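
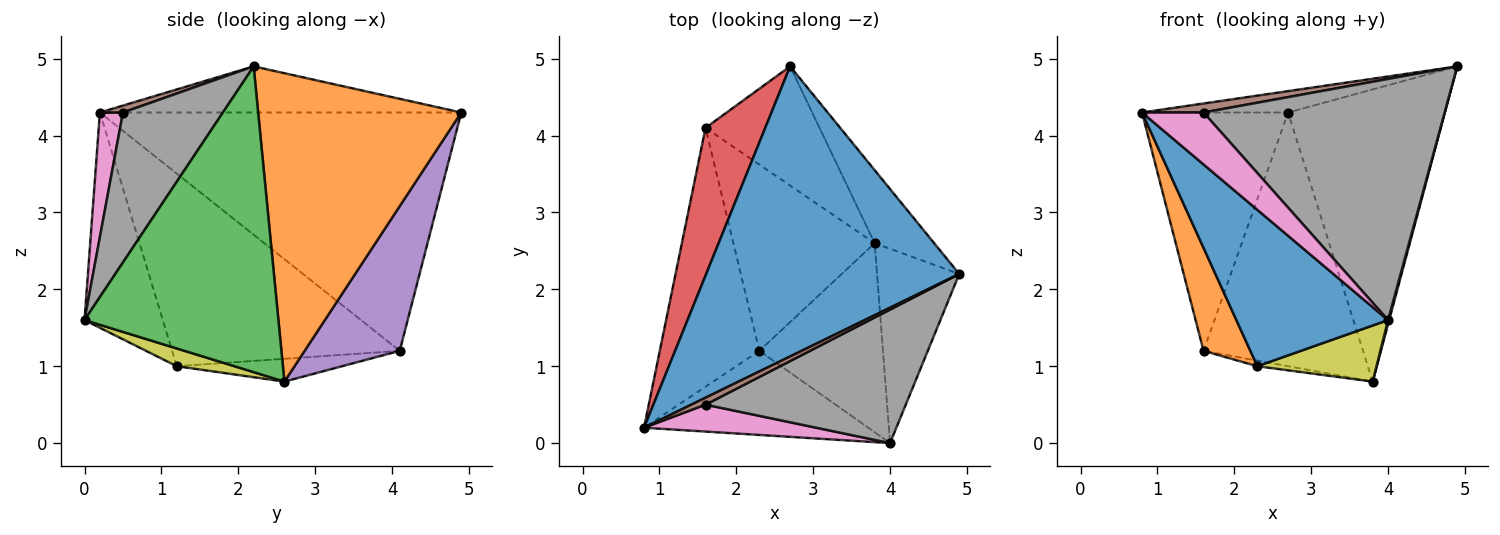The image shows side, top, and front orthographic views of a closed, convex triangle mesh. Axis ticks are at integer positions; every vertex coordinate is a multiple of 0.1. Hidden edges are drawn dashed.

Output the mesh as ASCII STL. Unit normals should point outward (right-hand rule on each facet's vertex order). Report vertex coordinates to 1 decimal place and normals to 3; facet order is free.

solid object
 facet normal -0.179 0.072 0.981
  outer loop
   vertex 2.7 4.9 4.3
   vertex 0.8 0.2 4.3
   vertex 4.9 2.2 4.9
  endloop
 endfacet
 facet normal 0.783 0.604 -0.151
  outer loop
   vertex 3.8 2.6 0.8
   vertex 2.7 4.9 4.3
   vertex 4.9 2.2 4.9
  endloop
 endfacet
 facet normal 0.966 -0.006 -0.260
  outer loop
   vertex 4.0 0.0 1.6
   vertex 3.8 2.6 0.8
   vertex 4.9 2.2 4.9
  endloop
 endfacet
 facet normal -0.903 0.365 0.226
  outer loop
   vertex 1.6 4.1 1.2
   vertex 0.8 0.2 4.3
   vertex 2.7 4.9 4.3
  endloop
 endfacet
 facet normal 0.475 0.796 -0.374
  outer loop
   vertex 1.6 4.1 1.2
   vertex 2.7 4.9 4.3
   vertex 3.8 2.6 0.8
  endloop
 endfacet
 facet normal 0.285 -0.759 0.585
  outer loop
   vertex 1.6 0.5 4.3
   vertex 4.9 2.2 4.9
   vertex 0.8 0.2 4.3
  endloop
 endfacet
 facet normal 0.316 -0.842 0.437
  outer loop
   vertex 1.6 0.5 4.3
   vertex 0.8 0.2 4.3
   vertex 4.0 0.0 1.6
  endloop
 endfacet
 facet normal 0.341 -0.822 0.455
  outer loop
   vertex 1.6 0.5 4.3
   vertex 4.0 0.0 1.6
   vertex 4.9 2.2 4.9
  endloop
 endfacet
 facet normal 0.136 -0.282 -0.950
  outer loop
   vertex 2.3 1.2 1.0
   vertex 3.8 2.6 0.8
   vertex 4.0 0.0 1.6
  endloop
 endfacet
 facet normal -0.159 0.030 -0.987
  outer loop
   vertex 2.3 1.2 1.0
   vertex 1.6 4.1 1.2
   vertex 3.8 2.6 0.8
  endloop
 endfacet
 facet normal -0.414 -0.802 -0.431
  outer loop
   vertex 2.3 1.2 1.0
   vertex 4.0 0.0 1.6
   vertex 0.8 0.2 4.3
  endloop
 endfacet
 facet normal -0.874 -0.180 -0.452
  outer loop
   vertex 2.3 1.2 1.0
   vertex 0.8 0.2 4.3
   vertex 1.6 4.1 1.2
  endloop
 endfacet
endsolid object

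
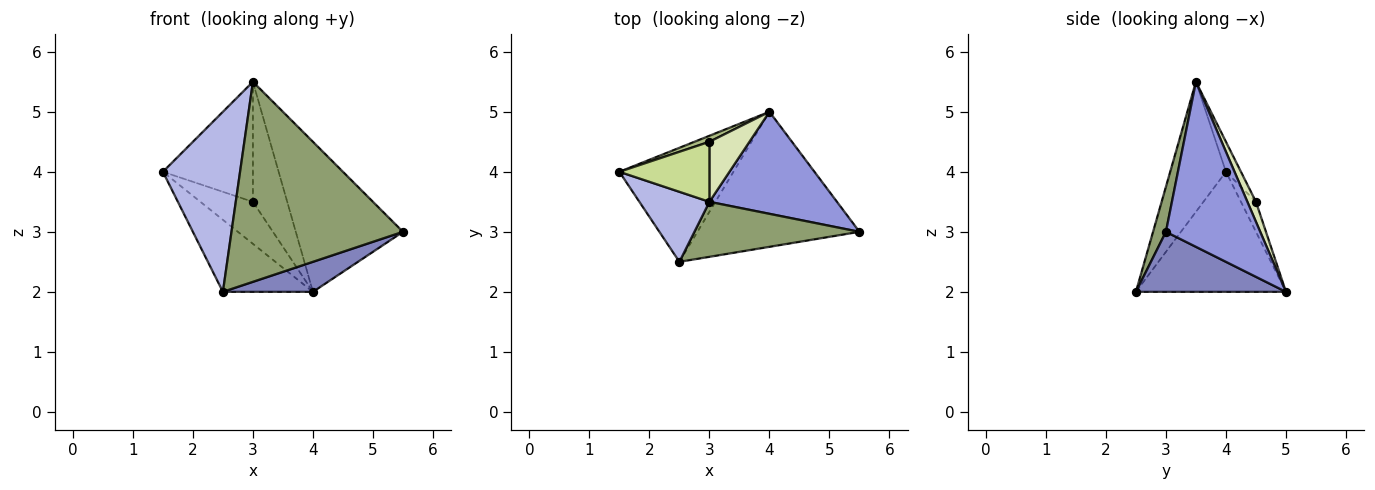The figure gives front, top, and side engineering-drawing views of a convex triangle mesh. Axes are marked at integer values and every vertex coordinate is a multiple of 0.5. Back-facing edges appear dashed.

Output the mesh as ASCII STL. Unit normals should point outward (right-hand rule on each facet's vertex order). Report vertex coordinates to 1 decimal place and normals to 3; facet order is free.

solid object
 facet normal -0.665 0.399 -0.632
  outer loop
   vertex 2.5 2.5 2.0
   vertex 1.5 4.0 4.0
   vertex 4.0 5.0 2.0
  endloop
 endfacet
 facet normal 0.340 -0.204 -0.918
  outer loop
   vertex 2.5 2.5 2.0
   vertex 4.0 5.0 2.0
   vertex 5.5 3.0 3.0
  endloop
 endfacet
 facet normal 0.588 0.669 0.455
  outer loop
   vertex 3.0 3.5 5.5
   vertex 5.5 3.0 3.0
   vertex 4.0 5.0 2.0
  endloop
 endfacet
 facet normal -0.558 -0.773 0.301
  outer loop
   vertex 3.0 3.5 5.5
   vertex 1.5 4.0 4.0
   vertex 2.5 2.5 2.0
  endloop
 endfacet
 facet normal 0.072 -0.962 0.264
  outer loop
   vertex 3.0 3.5 5.5
   vertex 2.5 2.5 2.0
   vertex 5.5 3.0 3.0
  endloop
 endfacet
 facet normal -0.272 0.953 0.136
  outer loop
   vertex 3.0 4.5 3.5
   vertex 4.0 5.0 2.0
   vertex 1.5 4.0 4.0
  endloop
 endfacet
 facet normal -0.147 0.885 0.442
  outer loop
   vertex 3.0 4.5 3.5
   vertex 1.5 4.0 4.0
   vertex 3.0 3.5 5.5
  endloop
 endfacet
 facet normal 0.218 0.873 0.436
  outer loop
   vertex 3.0 4.5 3.5
   vertex 3.0 3.5 5.5
   vertex 4.0 5.0 2.0
  endloop
 endfacet
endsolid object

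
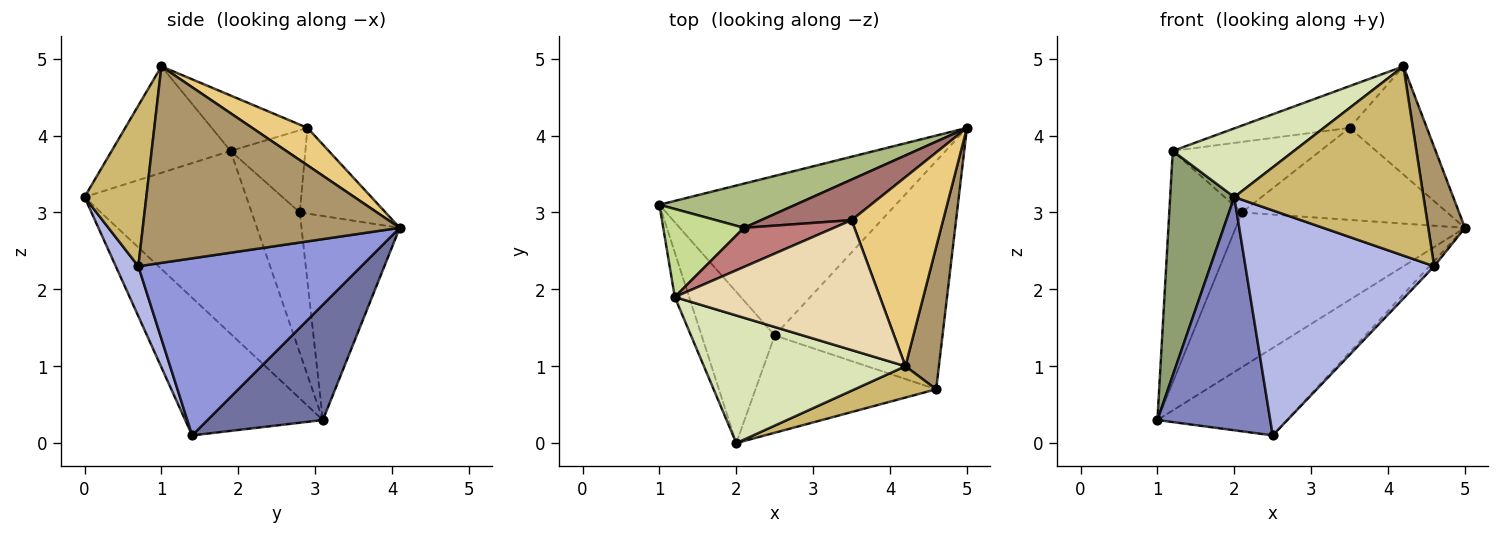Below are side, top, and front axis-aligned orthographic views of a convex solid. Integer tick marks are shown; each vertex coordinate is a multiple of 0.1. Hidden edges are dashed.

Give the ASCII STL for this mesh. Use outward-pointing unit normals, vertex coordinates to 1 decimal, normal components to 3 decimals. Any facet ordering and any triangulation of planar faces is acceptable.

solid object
 facet normal 0.393 0.442 -0.806
  outer loop
   vertex 2.5 1.4 0.1
   vertex 1.0 3.1 0.3
   vertex 5.0 4.1 2.8
  endloop
 endfacet
 facet normal -0.715 -0.586 -0.380
  outer loop
   vertex 2.5 1.4 0.1
   vertex 2.0 0.0 3.2
   vertex 1.0 3.1 0.3
  endloop
 endfacet
 facet normal 0.726 0.016 -0.688
  outer loop
   vertex 4.6 0.7 2.3
   vertex 2.5 1.4 0.1
   vertex 5.0 4.1 2.8
  endloop
 endfacet
 facet normal 0.109 -0.912 -0.394
  outer loop
   vertex 4.6 0.7 2.3
   vertex 2.0 0.0 3.2
   vertex 2.5 1.4 0.1
  endloop
 endfacet
 facet normal -0.927 -0.367 -0.073
  outer loop
   vertex 1.2 1.9 3.8
   vertex 1.0 3.1 0.3
   vertex 2.0 0.0 3.2
  endloop
 endfacet
 facet normal -0.381 0.889 0.254
  outer loop
   vertex 2.1 2.8 3.0
   vertex 5.0 4.1 2.8
   vertex 1.0 3.1 0.3
  endloop
 endfacet
 facet normal -0.526 0.795 0.303
  outer loop
   vertex 2.1 2.8 3.0
   vertex 1.0 3.1 0.3
   vertex 1.2 1.9 3.8
  endloop
 endfacet
 facet normal -0.422 -0.430 0.798
  outer loop
   vertex 4.2 1.0 4.9
   vertex 1.2 1.9 3.8
   vertex 2.0 0.0 3.2
  endloop
 endfacet
 facet normal 0.976 -0.139 0.166
  outer loop
   vertex 4.2 1.0 4.9
   vertex 4.6 0.7 2.3
   vertex 5.0 4.1 2.8
  endloop
 endfacet
 facet normal 0.307 -0.939 0.156
  outer loop
   vertex 4.2 1.0 4.9
   vertex 2.0 0.0 3.2
   vertex 4.6 0.7 2.3
  endloop
 endfacet
 facet normal 0.335 0.468 0.818
  outer loop
   vertex 3.5 2.9 4.1
   vertex 4.2 1.0 4.9
   vertex 5.0 4.1 2.8
  endloop
 endfacet
 facet normal -0.249 0.296 0.922
  outer loop
   vertex 3.5 2.9 4.1
   vertex 1.2 1.9 3.8
   vertex 4.2 1.0 4.9
  endloop
 endfacet
 facet normal -0.357 0.855 0.377
  outer loop
   vertex 3.5 2.9 4.1
   vertex 5.0 4.1 2.8
   vertex 2.1 2.8 3.0
  endloop
 endfacet
 facet normal -0.405 0.799 0.443
  outer loop
   vertex 3.5 2.9 4.1
   vertex 2.1 2.8 3.0
   vertex 1.2 1.9 3.8
  endloop
 endfacet
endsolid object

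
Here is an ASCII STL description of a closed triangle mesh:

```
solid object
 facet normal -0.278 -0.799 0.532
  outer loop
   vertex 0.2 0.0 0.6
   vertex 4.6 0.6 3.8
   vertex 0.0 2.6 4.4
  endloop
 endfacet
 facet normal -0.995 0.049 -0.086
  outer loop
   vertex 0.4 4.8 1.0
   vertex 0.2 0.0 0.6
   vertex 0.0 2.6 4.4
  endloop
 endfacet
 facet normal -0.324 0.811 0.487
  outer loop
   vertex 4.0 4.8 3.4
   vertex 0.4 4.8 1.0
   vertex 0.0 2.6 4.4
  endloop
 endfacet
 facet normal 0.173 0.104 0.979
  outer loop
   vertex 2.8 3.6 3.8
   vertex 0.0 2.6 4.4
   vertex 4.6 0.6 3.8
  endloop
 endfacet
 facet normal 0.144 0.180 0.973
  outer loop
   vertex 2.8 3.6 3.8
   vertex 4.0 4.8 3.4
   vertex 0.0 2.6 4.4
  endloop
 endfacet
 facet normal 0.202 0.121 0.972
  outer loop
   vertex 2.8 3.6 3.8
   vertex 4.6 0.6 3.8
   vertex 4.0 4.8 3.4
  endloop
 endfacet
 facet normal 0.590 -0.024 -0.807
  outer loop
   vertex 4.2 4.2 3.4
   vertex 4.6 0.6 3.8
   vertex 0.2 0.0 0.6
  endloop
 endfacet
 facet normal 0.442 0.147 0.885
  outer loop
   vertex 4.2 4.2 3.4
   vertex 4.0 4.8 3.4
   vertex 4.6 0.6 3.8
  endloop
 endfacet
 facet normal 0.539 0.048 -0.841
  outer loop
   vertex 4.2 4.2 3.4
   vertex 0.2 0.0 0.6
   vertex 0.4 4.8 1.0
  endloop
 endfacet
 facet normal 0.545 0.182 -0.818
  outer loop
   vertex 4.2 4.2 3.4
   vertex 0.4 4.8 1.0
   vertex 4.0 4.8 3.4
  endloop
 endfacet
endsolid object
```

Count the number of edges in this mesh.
15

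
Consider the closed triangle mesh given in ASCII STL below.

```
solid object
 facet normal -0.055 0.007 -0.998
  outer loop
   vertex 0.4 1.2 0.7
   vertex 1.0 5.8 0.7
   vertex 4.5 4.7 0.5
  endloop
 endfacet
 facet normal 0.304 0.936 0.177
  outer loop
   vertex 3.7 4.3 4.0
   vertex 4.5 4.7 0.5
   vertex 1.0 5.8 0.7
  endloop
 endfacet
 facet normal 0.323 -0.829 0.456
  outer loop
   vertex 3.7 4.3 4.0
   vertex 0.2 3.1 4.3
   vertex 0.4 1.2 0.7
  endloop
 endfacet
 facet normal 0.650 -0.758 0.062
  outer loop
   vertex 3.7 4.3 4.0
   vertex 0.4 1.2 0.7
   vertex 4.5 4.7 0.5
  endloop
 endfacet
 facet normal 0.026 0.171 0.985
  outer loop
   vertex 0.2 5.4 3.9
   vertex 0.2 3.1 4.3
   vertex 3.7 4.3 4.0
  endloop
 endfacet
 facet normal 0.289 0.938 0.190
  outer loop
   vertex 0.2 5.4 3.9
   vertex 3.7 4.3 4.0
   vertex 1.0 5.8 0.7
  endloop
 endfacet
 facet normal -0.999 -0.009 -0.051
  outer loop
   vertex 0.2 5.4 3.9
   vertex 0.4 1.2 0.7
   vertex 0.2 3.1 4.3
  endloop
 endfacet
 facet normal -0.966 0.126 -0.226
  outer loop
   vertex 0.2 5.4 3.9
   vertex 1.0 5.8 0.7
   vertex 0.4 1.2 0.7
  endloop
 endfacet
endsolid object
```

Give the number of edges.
12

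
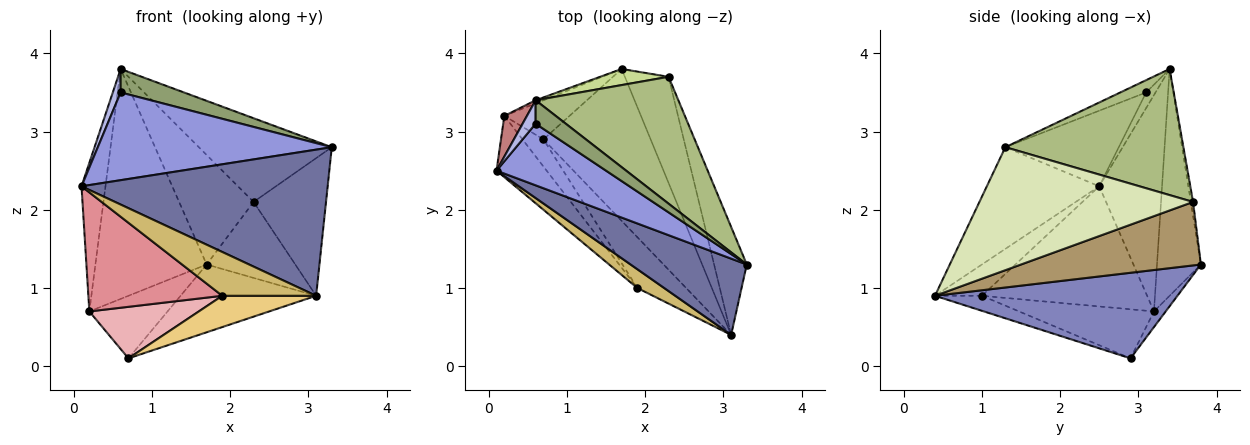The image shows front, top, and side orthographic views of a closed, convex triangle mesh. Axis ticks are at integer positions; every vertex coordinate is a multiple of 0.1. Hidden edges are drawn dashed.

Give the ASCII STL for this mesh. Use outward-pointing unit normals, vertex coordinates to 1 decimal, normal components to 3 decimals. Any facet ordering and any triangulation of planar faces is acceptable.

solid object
 facet normal -0.375 -0.822 0.429
  outer loop
   vertex 3.1 0.4 0.9
   vertex 3.3 1.3 2.8
   vertex 0.1 2.5 2.3
  endloop
 endfacet
 facet normal 0.589 0.329 -0.738
  outer loop
   vertex 0.7 2.9 0.1
   vertex 1.7 3.8 1.3
   vertex 3.1 0.4 0.9
  endloop
 endfacet
 facet normal -0.369 -0.761 0.534
  outer loop
   vertex 0.6 3.1 3.5
   vertex 0.1 2.5 2.3
   vertex 3.3 1.3 2.8
  endloop
 endfacet
 facet normal -0.647 -0.539 0.539
  outer loop
   vertex 0.6 3.1 3.5
   vertex 0.6 3.4 3.8
   vertex 0.1 2.5 2.3
  endloop
 endfacet
 facet normal -0.277 -0.679 0.679
  outer loop
   vertex 0.6 3.1 3.5
   vertex 3.3 1.3 2.8
   vertex 0.6 3.4 3.8
  endloop
 endfacet
 facet normal 0.594 0.443 0.672
  outer loop
   vertex 2.3 3.7 2.1
   vertex 0.6 3.4 3.8
   vertex 3.3 1.3 2.8
  endloop
 endfacet
 facet normal -0.029 0.989 0.145
  outer loop
   vertex 2.3 3.7 2.1
   vertex 1.7 3.8 1.3
   vertex 0.6 3.4 3.8
  endloop
 endfacet
 facet normal 0.918 0.311 -0.244
  outer loop
   vertex 2.3 3.7 2.1
   vertex 3.3 1.3 2.8
   vertex 3.1 0.4 0.9
  endloop
 endfacet
 facet normal 0.763 0.376 -0.525
  outer loop
   vertex 2.3 3.7 2.1
   vertex 3.1 0.4 0.9
   vertex 1.7 3.8 1.3
  endloop
 endfacet
 facet normal -0.418 -0.835 0.358
  outer loop
   vertex 1.9 1.0 0.9
   vertex 3.1 0.4 0.9
   vertex 0.1 2.5 2.3
  endloop
 endfacet
 facet normal -0.253 -0.507 -0.824
  outer loop
   vertex 1.9 1.0 0.9
   vertex 0.7 2.9 0.1
   vertex 3.1 0.4 0.9
  endloop
 endfacet
 facet normal -0.367 0.930 -0.013
  outer loop
   vertex 0.2 3.2 0.7
   vertex 0.6 3.4 3.8
   vertex 1.7 3.8 1.3
  endloop
 endfacet
 facet normal -0.126 0.841 -0.526
  outer loop
   vertex 0.2 3.2 0.7
   vertex 1.7 3.8 1.3
   vertex 0.7 2.9 0.1
  endloop
 endfacet
 facet normal -0.930 0.355 0.097
  outer loop
   vertex 0.2 3.2 0.7
   vertex 0.1 2.5 2.3
   vertex 0.6 3.4 3.8
  endloop
 endfacet
 facet normal -0.739 -0.599 -0.308
  outer loop
   vertex 0.2 3.2 0.7
   vertex 1.9 1.0 0.9
   vertex 0.1 2.5 2.3
  endloop
 endfacet
 facet normal -0.737 -0.598 -0.315
  outer loop
   vertex 0.2 3.2 0.7
   vertex 0.7 2.9 0.1
   vertex 1.9 1.0 0.9
  endloop
 endfacet
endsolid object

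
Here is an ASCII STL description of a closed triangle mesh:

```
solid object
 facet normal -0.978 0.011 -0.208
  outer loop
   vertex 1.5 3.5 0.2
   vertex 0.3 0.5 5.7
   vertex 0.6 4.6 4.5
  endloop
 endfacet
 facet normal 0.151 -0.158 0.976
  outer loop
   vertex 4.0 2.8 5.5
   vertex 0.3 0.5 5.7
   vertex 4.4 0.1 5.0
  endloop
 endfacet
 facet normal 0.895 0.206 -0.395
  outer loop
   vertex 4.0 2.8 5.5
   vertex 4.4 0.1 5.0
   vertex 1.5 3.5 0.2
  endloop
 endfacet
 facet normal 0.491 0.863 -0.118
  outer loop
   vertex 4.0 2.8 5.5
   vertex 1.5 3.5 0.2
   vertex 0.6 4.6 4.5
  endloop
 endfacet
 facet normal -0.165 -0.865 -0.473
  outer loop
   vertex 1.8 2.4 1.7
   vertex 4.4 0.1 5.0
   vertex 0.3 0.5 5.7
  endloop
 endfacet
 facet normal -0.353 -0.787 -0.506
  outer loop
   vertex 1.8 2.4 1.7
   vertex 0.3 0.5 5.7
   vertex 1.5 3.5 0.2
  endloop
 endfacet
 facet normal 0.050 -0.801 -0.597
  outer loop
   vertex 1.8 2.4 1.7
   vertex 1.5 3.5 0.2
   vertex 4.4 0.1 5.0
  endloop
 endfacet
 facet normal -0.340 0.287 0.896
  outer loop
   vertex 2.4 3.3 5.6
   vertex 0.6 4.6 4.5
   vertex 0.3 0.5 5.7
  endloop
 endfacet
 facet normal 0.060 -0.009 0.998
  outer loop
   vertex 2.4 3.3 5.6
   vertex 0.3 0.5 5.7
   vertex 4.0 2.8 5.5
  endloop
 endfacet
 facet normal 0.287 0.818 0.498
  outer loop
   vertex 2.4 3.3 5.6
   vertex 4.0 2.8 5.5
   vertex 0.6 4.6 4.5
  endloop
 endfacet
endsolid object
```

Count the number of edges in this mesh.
15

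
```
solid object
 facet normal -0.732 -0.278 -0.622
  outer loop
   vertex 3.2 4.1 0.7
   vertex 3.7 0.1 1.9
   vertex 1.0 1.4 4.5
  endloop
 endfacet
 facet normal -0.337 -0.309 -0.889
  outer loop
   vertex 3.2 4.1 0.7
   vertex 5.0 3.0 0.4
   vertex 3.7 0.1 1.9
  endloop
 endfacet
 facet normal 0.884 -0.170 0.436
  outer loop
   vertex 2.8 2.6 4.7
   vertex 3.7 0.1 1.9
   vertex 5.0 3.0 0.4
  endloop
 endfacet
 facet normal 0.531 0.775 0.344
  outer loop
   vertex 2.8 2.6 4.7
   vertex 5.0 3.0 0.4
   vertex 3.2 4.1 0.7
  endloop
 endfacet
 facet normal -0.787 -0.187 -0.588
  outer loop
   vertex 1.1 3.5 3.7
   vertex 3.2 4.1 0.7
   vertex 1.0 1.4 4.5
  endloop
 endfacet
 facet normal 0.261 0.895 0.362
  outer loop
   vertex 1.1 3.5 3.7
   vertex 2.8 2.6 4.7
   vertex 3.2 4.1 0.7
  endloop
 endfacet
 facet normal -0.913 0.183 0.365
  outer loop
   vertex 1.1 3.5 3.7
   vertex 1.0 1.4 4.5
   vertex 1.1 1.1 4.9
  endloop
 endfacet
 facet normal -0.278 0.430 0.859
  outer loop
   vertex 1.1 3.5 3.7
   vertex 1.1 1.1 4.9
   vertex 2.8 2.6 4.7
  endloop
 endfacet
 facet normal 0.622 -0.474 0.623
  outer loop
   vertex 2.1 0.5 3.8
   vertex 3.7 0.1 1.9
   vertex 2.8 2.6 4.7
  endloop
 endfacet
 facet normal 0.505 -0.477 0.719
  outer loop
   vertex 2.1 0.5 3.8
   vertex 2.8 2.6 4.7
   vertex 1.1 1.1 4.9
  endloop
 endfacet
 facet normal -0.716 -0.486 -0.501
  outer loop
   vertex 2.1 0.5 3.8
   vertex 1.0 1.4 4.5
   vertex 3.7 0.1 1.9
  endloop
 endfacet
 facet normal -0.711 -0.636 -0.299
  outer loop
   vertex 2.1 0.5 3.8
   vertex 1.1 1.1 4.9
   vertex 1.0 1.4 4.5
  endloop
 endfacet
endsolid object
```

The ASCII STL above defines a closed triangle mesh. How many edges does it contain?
18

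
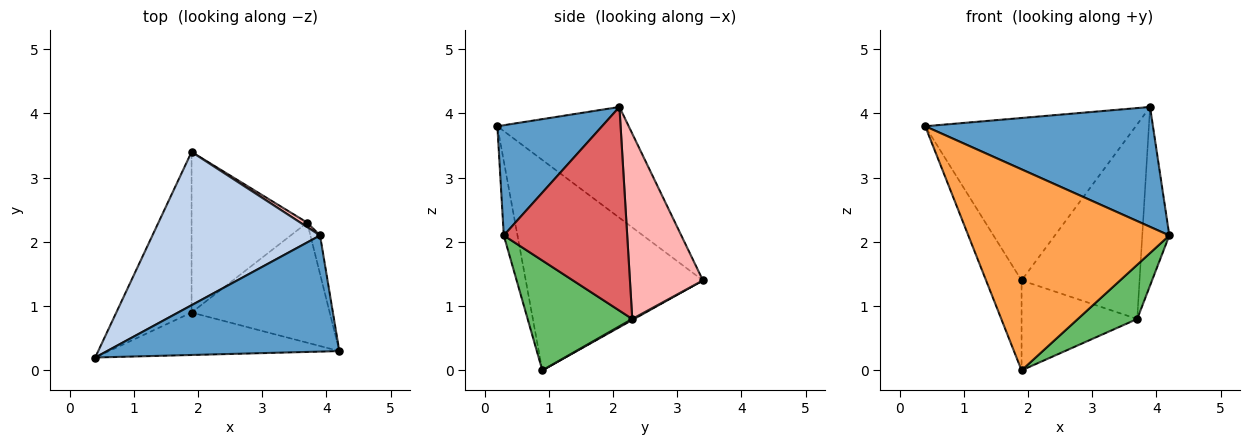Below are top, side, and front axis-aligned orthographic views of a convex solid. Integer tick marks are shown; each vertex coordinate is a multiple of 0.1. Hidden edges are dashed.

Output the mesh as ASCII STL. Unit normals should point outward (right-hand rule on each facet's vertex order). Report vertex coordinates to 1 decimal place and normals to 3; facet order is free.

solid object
 facet normal 0.314 -0.682 0.661
  outer loop
   vertex 3.9 2.1 4.1
   vertex 0.4 0.2 3.8
   vertex 4.2 0.3 2.1
  endloop
 endfacet
 facet normal -0.413 0.662 0.625
  outer loop
   vertex 3.9 2.1 4.1
   vertex 1.9 3.4 1.4
   vertex 0.4 0.2 3.8
  endloop
 endfacet
 facet normal -0.067 -0.976 -0.206
  outer loop
   vertex 1.9 0.9 0.0
   vertex 4.2 0.3 2.1
   vertex 0.4 0.2 3.8
  endloop
 endfacet
 facet normal -0.925 0.185 -0.331
  outer loop
   vertex 1.9 0.9 0.0
   vertex 0.4 0.2 3.8
   vertex 1.9 3.4 1.4
  endloop
 endfacet
 facet normal 0.587 -0.333 -0.738
  outer loop
   vertex 3.7 2.3 0.8
   vertex 4.2 0.3 2.1
   vertex 1.9 0.9 0.0
  endloop
 endfacet
 facet normal 0.008 0.489 -0.872
  outer loop
   vertex 3.7 2.3 0.8
   vertex 1.9 0.9 0.0
   vertex 1.9 3.4 1.4
  endloop
 endfacet
 facet normal 0.976 0.214 -0.046
  outer loop
   vertex 3.7 2.3 0.8
   vertex 3.9 2.1 4.1
   vertex 4.2 0.3 2.1
  endloop
 endfacet
 facet normal 0.526 0.850 0.020
  outer loop
   vertex 3.7 2.3 0.8
   vertex 1.9 3.4 1.4
   vertex 3.9 2.1 4.1
  endloop
 endfacet
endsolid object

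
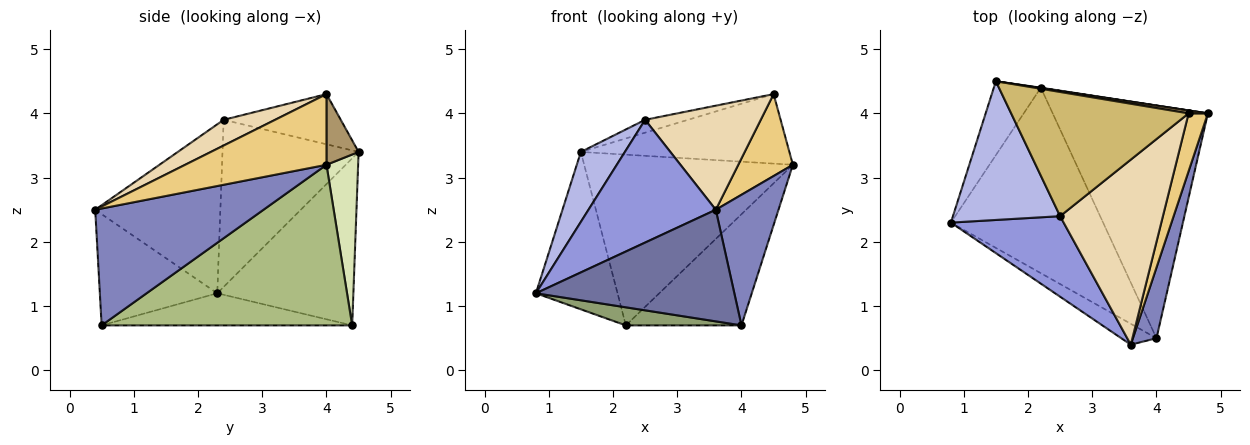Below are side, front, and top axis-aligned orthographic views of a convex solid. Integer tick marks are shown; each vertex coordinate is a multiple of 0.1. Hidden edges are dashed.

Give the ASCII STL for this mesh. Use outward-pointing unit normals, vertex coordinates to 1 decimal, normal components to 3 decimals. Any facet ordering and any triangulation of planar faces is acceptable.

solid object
 facet normal -0.503 -0.850 -0.159
  outer loop
   vertex 4.0 0.5 0.7
   vertex 3.6 0.4 2.5
   vertex 0.8 2.3 1.2
  endloop
 endfacet
 facet normal 0.921 -0.343 0.186
  outer loop
   vertex 4.0 0.5 0.7
   vertex 4.8 4.0 3.2
   vertex 3.6 0.4 2.5
  endloop
 endfacet
 facet normal -0.635 -0.646 0.424
  outer loop
   vertex 2.5 2.4 3.9
   vertex 0.8 2.3 1.2
   vertex 3.6 0.4 2.5
  endloop
 endfacet
 facet normal -0.812 -0.263 0.521
  outer loop
   vertex 2.5 2.4 3.9
   vertex 1.5 4.5 3.4
   vertex 0.8 2.3 1.2
  endloop
 endfacet
 facet normal -0.206 -0.095 -0.974
  outer loop
   vertex 2.2 4.4 0.7
   vertex 4.0 0.5 0.7
   vertex 0.8 2.3 1.2
  endloop
 endfacet
 facet normal 0.683 0.315 -0.659
  outer loop
   vertex 2.2 4.4 0.7
   vertex 4.8 4.0 3.2
   vertex 4.0 0.5 0.7
  endloop
 endfacet
 facet normal -0.834 0.500 -0.235
  outer loop
   vertex 2.2 4.4 0.7
   vertex 0.8 2.3 1.2
   vertex 1.5 4.5 3.4
  endloop
 endfacet
 facet normal 0.150 0.989 0.002
  outer loop
   vertex 2.2 4.4 0.7
   vertex 1.5 4.5 3.4
   vertex 4.8 4.0 3.2
  endloop
 endfacet
 facet normal 0.152 0.987 0.041
  outer loop
   vertex 4.5 4.0 4.3
   vertex 4.8 4.0 3.2
   vertex 1.5 4.5 3.4
  endloop
 endfacet
 facet normal -0.271 0.099 0.958
  outer loop
   vertex 4.5 4.0 4.3
   vertex 1.5 4.5 3.4
   vertex 2.5 2.4 3.9
  endloop
 endfacet
 facet normal 0.904 -0.349 0.247
  outer loop
   vertex 4.5 4.0 4.3
   vertex 3.6 0.4 2.5
   vertex 4.8 4.0 3.2
  endloop
 endfacet
 facet normal 0.213 -0.479 0.852
  outer loop
   vertex 4.5 4.0 4.3
   vertex 2.5 2.4 3.9
   vertex 3.6 0.4 2.5
  endloop
 endfacet
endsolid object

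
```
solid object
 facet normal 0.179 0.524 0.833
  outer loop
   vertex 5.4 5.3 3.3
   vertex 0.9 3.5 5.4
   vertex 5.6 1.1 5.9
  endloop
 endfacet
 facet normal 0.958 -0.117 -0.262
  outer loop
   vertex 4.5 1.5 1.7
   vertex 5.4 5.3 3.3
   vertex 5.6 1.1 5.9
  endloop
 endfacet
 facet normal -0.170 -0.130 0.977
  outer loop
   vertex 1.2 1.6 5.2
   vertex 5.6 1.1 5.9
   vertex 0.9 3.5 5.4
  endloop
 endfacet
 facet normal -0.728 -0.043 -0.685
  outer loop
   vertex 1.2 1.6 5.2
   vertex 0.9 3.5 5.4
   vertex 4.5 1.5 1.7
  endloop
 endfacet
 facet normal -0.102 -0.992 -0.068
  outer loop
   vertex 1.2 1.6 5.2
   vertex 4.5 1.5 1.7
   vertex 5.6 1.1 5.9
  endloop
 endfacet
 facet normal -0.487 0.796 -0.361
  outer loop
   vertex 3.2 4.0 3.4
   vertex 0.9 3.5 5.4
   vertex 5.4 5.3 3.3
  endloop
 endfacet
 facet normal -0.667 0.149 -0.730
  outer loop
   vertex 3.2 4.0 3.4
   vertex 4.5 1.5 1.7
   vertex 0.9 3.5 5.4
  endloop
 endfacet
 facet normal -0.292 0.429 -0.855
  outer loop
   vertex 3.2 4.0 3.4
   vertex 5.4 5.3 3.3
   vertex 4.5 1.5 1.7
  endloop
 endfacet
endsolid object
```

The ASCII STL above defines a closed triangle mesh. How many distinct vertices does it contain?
6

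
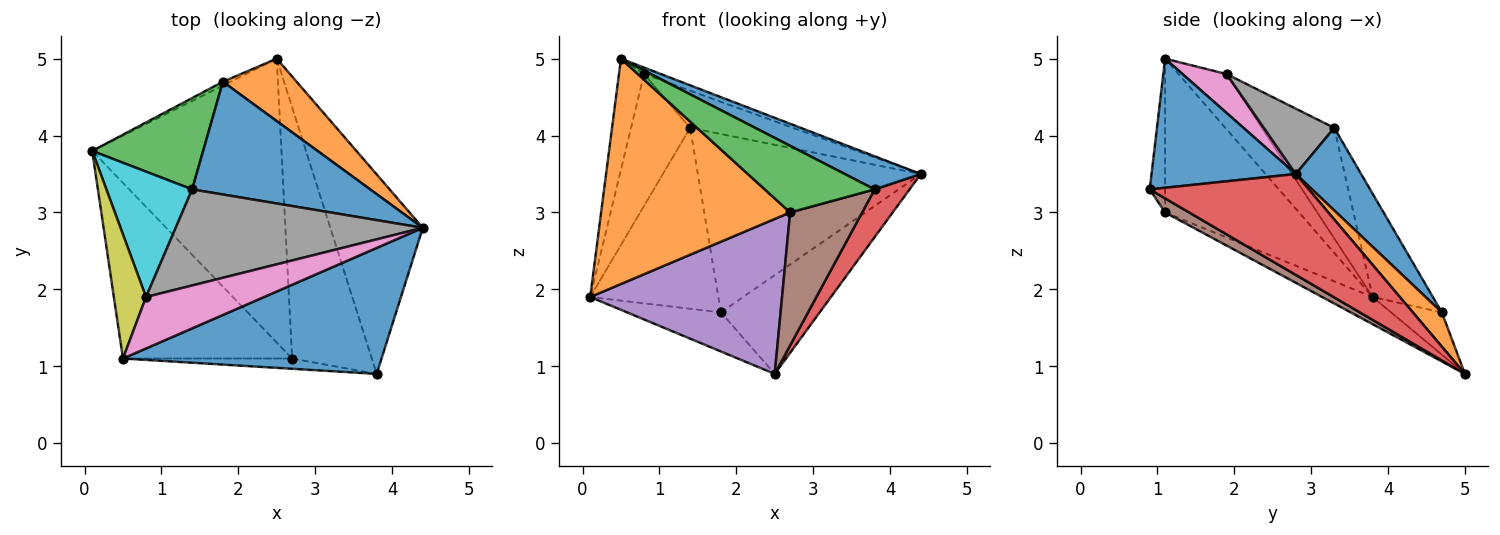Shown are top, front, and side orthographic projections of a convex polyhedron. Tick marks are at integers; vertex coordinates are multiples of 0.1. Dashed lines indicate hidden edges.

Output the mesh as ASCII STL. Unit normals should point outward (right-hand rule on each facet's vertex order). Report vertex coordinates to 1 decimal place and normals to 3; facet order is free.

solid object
 facet normal 0.435 -0.229 0.871
  outer loop
   vertex 3.8 0.9 3.3
   vertex 4.4 2.8 3.5
   vertex 0.5 1.1 5.0
  endloop
 endfacet
 facet normal -0.488 -0.688 -0.537
  outer loop
   vertex 2.7 1.1 3.0
   vertex 0.5 1.1 5.0
   vertex 0.1 3.8 1.9
  endloop
 endfacet
 facet normal -0.137 -0.979 -0.151
  outer loop
   vertex 2.7 1.1 3.0
   vertex 3.8 0.9 3.3
   vertex 0.5 1.1 5.0
  endloop
 endfacet
 facet normal 0.728 -0.160 -0.667
  outer loop
   vertex 2.5 5.0 0.9
   vertex 4.4 2.8 3.5
   vertex 3.8 0.9 3.3
  endloop
 endfacet
 facet normal -0.125 -0.475 -0.871
  outer loop
   vertex 2.5 5.0 0.9
   vertex 2.7 1.1 3.0
   vertex 0.1 3.8 1.9
  endloop
 endfacet
 facet normal 0.154 -0.462 -0.873
  outer loop
   vertex 2.5 5.0 0.9
   vertex 3.8 0.9 3.3
   vertex 2.7 1.1 3.0
  endloop
 endfacet
 facet normal 0.311 0.119 0.943
  outer loop
   vertex 0.8 1.9 4.8
   vertex 0.5 1.1 5.0
   vertex 4.4 2.8 3.5
  endloop
 endfacet
 facet normal 0.239 0.350 0.906
  outer loop
   vertex 0.8 1.9 4.8
   vertex 4.4 2.8 3.5
   vertex 1.4 3.3 4.1
  endloop
 endfacet
 facet normal -0.788 0.410 0.459
  outer loop
   vertex 0.8 1.9 4.8
   vertex 0.1 3.8 1.9
   vertex 0.5 1.1 5.0
  endloop
 endfacet
 facet normal -0.664 0.542 0.515
  outer loop
   vertex 0.8 1.9 4.8
   vertex 1.4 3.3 4.1
   vertex 0.1 3.8 1.9
  endloop
 endfacet
 facet normal 0.240 0.820 0.519
  outer loop
   vertex 1.8 4.7 1.7
   vertex 1.4 3.3 4.1
   vertex 4.4 2.8 3.5
  endloop
 endfacet
 facet normal 0.241 0.821 0.518
  outer loop
   vertex 1.8 4.7 1.7
   vertex 4.4 2.8 3.5
   vertex 2.5 5.0 0.9
  endloop
 endfacet
 facet normal -0.387 0.823 0.416
  outer loop
   vertex 1.8 4.7 1.7
   vertex 0.1 3.8 1.9
   vertex 1.4 3.3 4.1
  endloop
 endfacet
 facet normal -0.474 0.876 -0.086
  outer loop
   vertex 1.8 4.7 1.7
   vertex 2.5 5.0 0.9
   vertex 0.1 3.8 1.9
  endloop
 endfacet
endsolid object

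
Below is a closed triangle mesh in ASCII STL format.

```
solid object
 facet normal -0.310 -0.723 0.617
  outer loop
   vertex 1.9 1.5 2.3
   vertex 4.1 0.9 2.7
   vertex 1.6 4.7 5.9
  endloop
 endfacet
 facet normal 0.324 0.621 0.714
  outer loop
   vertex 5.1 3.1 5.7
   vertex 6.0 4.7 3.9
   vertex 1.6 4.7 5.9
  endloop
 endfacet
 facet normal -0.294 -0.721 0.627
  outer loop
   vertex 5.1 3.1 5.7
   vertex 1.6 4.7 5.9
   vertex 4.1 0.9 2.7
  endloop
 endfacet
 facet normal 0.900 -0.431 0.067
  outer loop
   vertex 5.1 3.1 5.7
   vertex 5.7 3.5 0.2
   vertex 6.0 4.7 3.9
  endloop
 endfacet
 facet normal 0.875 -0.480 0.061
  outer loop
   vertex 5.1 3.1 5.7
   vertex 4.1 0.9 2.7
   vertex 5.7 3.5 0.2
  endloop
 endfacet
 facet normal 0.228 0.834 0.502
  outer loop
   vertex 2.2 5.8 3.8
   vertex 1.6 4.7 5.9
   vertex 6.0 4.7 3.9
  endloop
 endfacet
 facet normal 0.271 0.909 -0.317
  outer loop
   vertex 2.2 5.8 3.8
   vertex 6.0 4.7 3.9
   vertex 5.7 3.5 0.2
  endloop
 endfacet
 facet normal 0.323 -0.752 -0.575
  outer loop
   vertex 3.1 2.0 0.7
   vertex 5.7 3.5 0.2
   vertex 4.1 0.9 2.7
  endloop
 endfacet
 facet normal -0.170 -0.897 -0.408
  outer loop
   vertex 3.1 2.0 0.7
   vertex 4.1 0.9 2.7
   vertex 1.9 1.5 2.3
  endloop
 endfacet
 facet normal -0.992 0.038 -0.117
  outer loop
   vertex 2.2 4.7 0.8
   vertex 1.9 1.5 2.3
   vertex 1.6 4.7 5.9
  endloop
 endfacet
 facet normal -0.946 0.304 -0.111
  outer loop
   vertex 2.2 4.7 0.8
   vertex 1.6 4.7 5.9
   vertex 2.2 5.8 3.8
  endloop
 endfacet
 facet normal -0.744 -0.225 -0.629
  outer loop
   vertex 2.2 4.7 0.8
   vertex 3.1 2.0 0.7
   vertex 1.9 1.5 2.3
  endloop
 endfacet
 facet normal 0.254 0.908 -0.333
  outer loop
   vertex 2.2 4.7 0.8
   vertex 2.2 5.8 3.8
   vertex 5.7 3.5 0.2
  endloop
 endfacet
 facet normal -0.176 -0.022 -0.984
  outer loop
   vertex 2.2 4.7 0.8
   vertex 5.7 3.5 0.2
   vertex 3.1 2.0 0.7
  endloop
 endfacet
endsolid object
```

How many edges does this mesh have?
21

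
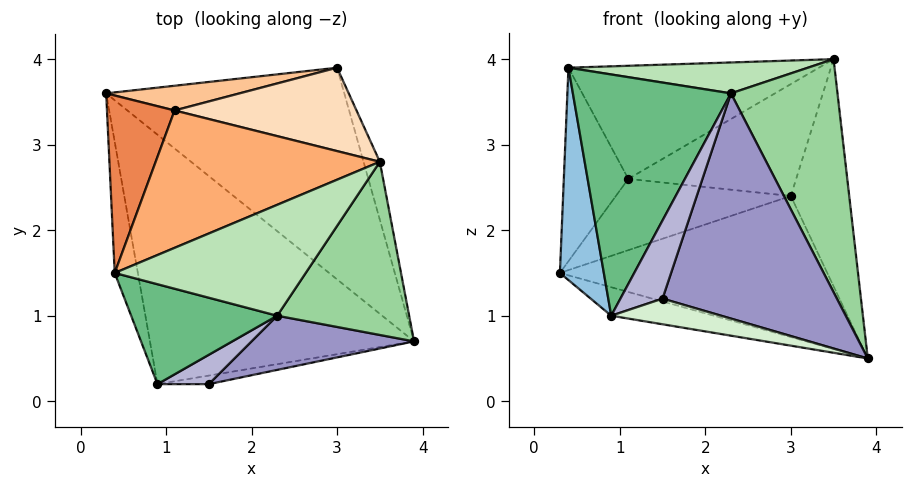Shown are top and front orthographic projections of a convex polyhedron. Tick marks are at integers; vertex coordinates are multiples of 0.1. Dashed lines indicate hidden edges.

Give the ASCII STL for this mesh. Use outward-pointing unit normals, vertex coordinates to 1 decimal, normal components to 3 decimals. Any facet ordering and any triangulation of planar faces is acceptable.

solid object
 facet normal -0.181 0.112 -0.977
  outer loop
   vertex 0.9 0.2 1.0
   vertex 0.3 3.6 1.5
   vertex 3.9 0.7 0.5
  endloop
 endfacet
 facet normal -0.982 -0.159 -0.098
  outer loop
   vertex 0.4 1.5 3.9
   vertex 0.3 3.6 1.5
   vertex 0.9 0.2 1.0
  endloop
 endfacet
 facet normal 0.211 0.542 -0.813
  outer loop
   vertex 3.0 3.9 2.4
   vertex 3.9 0.7 0.5
   vertex 0.3 3.6 1.5
  endloop
 endfacet
 facet normal 0.946 0.314 -0.080
  outer loop
   vertex 3.0 3.9 2.4
   vertex 3.5 2.8 4.0
   vertex 3.9 0.7 0.5
  endloop
 endfacet
 facet normal -0.597 0.591 0.542
  outer loop
   vertex 1.1 3.4 2.6
   vertex 0.3 3.6 1.5
   vertex 0.4 1.5 3.9
  endloop
 endfacet
 facet normal -0.280 0.610 0.741
  outer loop
   vertex 1.1 3.4 2.6
   vertex 0.4 1.5 3.9
   vertex 3.5 2.8 4.0
  endloop
 endfacet
 facet normal -0.209 0.924 0.320
  outer loop
   vertex 1.1 3.4 2.6
   vertex 3.0 3.9 2.4
   vertex 0.3 3.6 1.5
  endloop
 endfacet
 facet normal -0.147 0.793 0.591
  outer loop
   vertex 1.1 3.4 2.6
   vertex 3.5 2.8 4.0
   vertex 3.0 3.9 2.4
  endloop
 endfacet
 facet normal -0.180 -0.909 0.376
  outer loop
   vertex 2.3 1.0 3.6
   vertex 0.4 1.5 3.9
   vertex 0.9 0.2 1.0
  endloop
 endfacet
 facet normal 0.709 -0.566 0.421
  outer loop
   vertex 2.3 1.0 3.6
   vertex 3.9 0.7 0.5
   vertex 3.5 2.8 4.0
  endloop
 endfacet
 facet normal 0.081 -0.267 0.960
  outer loop
   vertex 2.3 1.0 3.6
   vertex 3.5 2.8 4.0
   vertex 0.4 1.5 3.9
  endloop
 endfacet
 facet normal 0.105 -0.943 -0.314
  outer loop
   vertex 1.5 0.2 1.2
   vertex 0.9 0.2 1.0
   vertex 3.9 0.7 0.5
  endloop
 endfacet
 facet normal 0.261 -0.938 0.226
  outer loop
   vertex 1.5 0.2 1.2
   vertex 3.9 0.7 0.5
   vertex 2.3 1.0 3.6
  endloop
 endfacet
 facet normal -0.116 -0.930 0.349
  outer loop
   vertex 1.5 0.2 1.2
   vertex 2.3 1.0 3.6
   vertex 0.9 0.2 1.0
  endloop
 endfacet
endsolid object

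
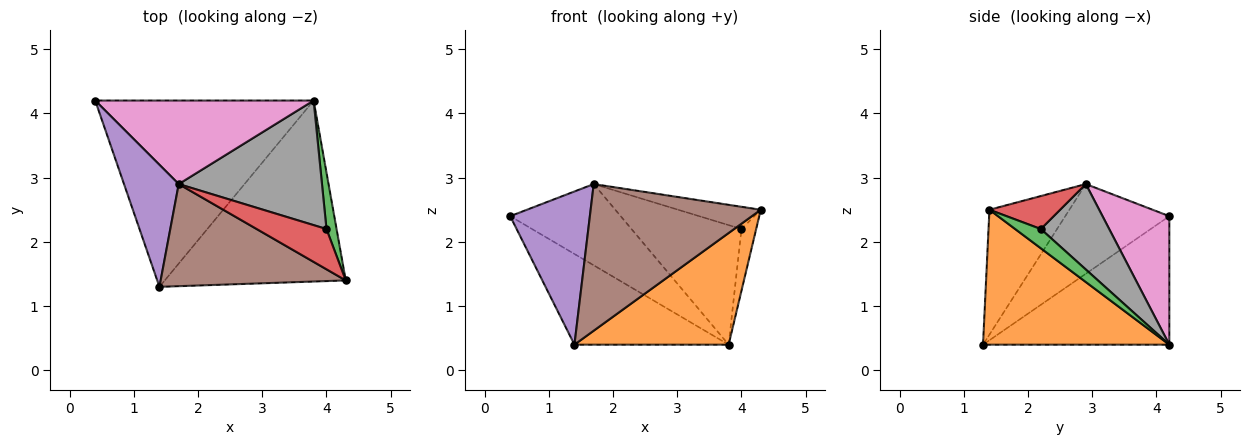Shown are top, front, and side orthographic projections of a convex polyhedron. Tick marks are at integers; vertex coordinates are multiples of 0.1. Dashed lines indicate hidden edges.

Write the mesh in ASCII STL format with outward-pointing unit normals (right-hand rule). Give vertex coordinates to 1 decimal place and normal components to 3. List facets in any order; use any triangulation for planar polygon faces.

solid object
 facet normal -0.468 0.387 -0.795
  outer loop
   vertex 1.4 1.3 0.4
   vertex 0.4 4.2 2.4
   vertex 3.8 4.2 0.4
  endloop
 endfacet
 facet normal 0.536 -0.443 -0.719
  outer loop
   vertex 1.4 1.3 0.4
   vertex 3.8 4.2 0.4
   vertex 4.3 1.4 2.5
  endloop
 endfacet
 facet normal 0.790 0.452 0.414
  outer loop
   vertex 4.0 2.2 2.2
   vertex 4.3 1.4 2.5
   vertex 3.8 4.2 0.4
  endloop
 endfacet
 facet normal 0.382 0.447 0.809
  outer loop
   vertex 1.7 2.9 2.9
   vertex 4.3 1.4 2.5
   vertex 4.0 2.2 2.2
  endloop
 endfacet
 facet normal -0.715 -0.547 0.436
  outer loop
   vertex 1.7 2.9 2.9
   vertex 0.4 4.2 2.4
   vertex 1.4 1.3 0.4
  endloop
 endfacet
 facet normal -0.360 -0.766 0.533
  outer loop
   vertex 1.7 2.9 2.9
   vertex 1.4 1.3 0.4
   vertex 4.3 1.4 2.5
  endloop
 endfacet
 facet normal 0.389 0.643 0.660
  outer loop
   vertex 1.7 2.9 2.9
   vertex 3.8 4.2 0.4
   vertex 0.4 4.2 2.4
  endloop
 endfacet
 facet normal 0.395 0.636 0.663
  outer loop
   vertex 1.7 2.9 2.9
   vertex 4.0 2.2 2.2
   vertex 3.8 4.2 0.4
  endloop
 endfacet
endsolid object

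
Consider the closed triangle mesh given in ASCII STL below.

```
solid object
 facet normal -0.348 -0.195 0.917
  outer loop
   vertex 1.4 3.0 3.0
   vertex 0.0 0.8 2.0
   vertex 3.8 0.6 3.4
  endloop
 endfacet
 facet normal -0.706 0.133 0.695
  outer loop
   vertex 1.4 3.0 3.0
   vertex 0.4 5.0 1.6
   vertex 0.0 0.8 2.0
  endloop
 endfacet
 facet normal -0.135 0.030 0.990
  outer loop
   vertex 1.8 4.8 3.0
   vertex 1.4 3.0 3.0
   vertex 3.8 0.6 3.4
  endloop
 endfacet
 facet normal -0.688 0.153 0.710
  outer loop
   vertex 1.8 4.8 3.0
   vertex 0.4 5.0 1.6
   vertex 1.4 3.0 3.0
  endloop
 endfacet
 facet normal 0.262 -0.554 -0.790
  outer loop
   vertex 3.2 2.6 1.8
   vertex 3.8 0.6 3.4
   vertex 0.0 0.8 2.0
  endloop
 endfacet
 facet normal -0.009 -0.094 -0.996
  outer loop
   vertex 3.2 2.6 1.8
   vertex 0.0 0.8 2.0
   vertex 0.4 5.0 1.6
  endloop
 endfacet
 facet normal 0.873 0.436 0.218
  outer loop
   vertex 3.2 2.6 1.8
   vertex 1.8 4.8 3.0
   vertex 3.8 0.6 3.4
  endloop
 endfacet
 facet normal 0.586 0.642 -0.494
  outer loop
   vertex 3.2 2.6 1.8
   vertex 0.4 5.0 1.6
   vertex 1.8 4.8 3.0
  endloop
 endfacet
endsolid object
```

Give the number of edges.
12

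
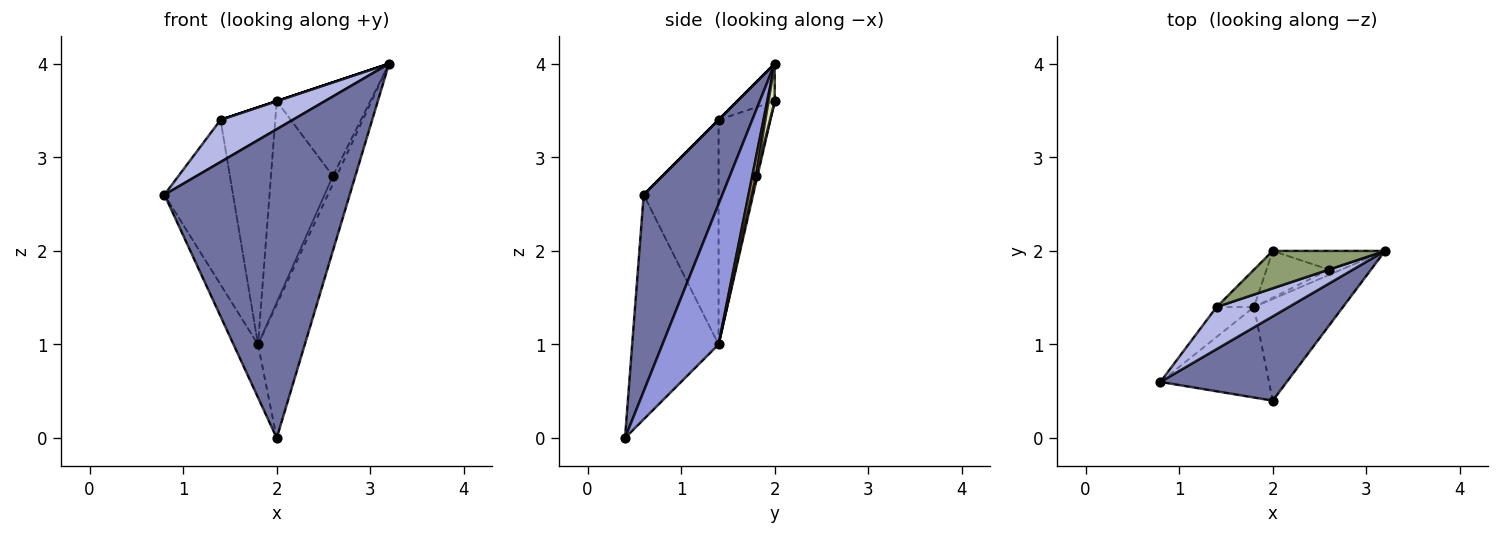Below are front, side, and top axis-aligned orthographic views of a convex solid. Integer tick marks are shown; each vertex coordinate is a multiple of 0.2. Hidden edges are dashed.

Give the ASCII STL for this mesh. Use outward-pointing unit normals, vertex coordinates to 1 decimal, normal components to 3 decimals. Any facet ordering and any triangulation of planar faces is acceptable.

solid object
 facet normal 0.379 -0.893 0.244
  outer loop
   vertex 2.0 0.4 0.0
   vertex 3.2 2.0 4.0
   vertex 0.8 0.6 2.6
  endloop
 endfacet
 facet normal -0.872 0.247 -0.422
  outer loop
   vertex 1.8 1.4 1.0
   vertex 2.0 0.4 0.0
   vertex 0.8 0.6 2.6
  endloop
 endfacet
 facet normal 0.691 0.576 -0.438
  outer loop
   vertex 1.8 1.4 1.0
   vertex 3.2 2.0 4.0
   vertex 2.0 0.4 0.0
  endloop
 endfacet
 facet normal 0.000 -0.707 0.707
  outer loop
   vertex 1.4 1.4 3.4
   vertex 0.8 0.6 2.6
   vertex 3.2 2.0 4.0
  endloop
 endfacet
 facet normal -0.316 0.000 0.949
  outer loop
   vertex 1.4 1.4 3.4
   vertex 3.2 2.0 4.0
   vertex 2.0 2.0 3.6
  endloop
 endfacet
 facet normal -0.732 0.671 -0.122
  outer loop
   vertex 1.4 1.4 3.4
   vertex 1.8 1.4 1.0
   vertex 0.8 0.6 2.6
  endloop
 endfacet
 facet normal -0.683 0.721 -0.114
  outer loop
   vertex 1.4 1.4 3.4
   vertex 2.0 2.0 3.6
   vertex 1.8 1.4 1.0
  endloop
 endfacet
 facet normal 0.065 0.978 -0.196
  outer loop
   vertex 2.6 1.8 2.8
   vertex 2.0 2.0 3.6
   vertex 3.2 2.0 4.0
  endloop
 endfacet
 facet normal 0.640 0.640 -0.426
  outer loop
   vertex 2.6 1.8 2.8
   vertex 3.2 2.0 4.0
   vertex 1.8 1.4 1.0
  endloop
 endfacet
 facet normal 0.023 0.974 -0.226
  outer loop
   vertex 2.6 1.8 2.8
   vertex 1.8 1.4 1.0
   vertex 2.0 2.0 3.6
  endloop
 endfacet
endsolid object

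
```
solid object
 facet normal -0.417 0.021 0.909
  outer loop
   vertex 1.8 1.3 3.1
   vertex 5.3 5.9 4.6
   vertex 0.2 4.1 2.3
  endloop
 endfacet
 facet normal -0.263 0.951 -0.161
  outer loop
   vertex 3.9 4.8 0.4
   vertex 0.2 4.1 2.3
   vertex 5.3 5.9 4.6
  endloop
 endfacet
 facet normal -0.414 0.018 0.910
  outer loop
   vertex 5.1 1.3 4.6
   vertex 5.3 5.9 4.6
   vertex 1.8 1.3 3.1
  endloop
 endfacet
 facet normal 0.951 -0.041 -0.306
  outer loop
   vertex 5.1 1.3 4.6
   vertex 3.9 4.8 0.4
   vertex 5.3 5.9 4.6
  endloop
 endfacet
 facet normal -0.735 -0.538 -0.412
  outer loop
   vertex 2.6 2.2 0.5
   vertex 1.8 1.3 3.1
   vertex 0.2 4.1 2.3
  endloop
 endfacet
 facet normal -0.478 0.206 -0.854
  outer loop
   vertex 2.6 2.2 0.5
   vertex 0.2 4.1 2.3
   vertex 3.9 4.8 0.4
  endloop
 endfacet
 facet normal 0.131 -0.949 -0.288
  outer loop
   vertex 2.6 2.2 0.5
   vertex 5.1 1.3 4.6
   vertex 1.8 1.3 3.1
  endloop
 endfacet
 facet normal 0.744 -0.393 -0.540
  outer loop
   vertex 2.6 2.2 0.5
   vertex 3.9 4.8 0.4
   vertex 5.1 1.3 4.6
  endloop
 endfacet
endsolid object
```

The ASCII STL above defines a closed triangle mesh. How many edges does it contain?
12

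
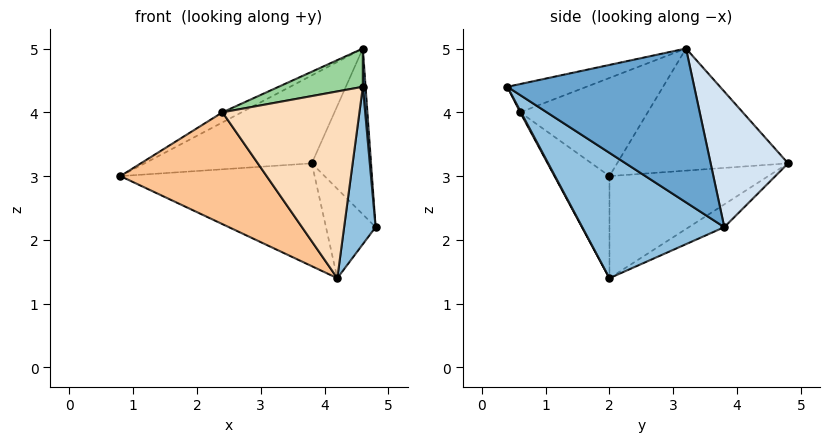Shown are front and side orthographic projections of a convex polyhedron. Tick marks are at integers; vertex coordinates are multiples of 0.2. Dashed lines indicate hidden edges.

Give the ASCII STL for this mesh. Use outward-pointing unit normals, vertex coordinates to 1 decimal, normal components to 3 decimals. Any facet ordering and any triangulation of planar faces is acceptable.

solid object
 facet normal 0.998 -0.015 0.068
  outer loop
   vertex 4.6 3.2 5.0
   vertex 4.6 0.4 4.4
   vertex 4.8 3.8 2.2
  endloop
 endfacet
 facet normal 0.948 -0.210 -0.238
  outer loop
   vertex 4.2 2.0 1.4
   vertex 4.8 3.8 2.2
   vertex 4.6 0.4 4.4
  endloop
 endfacet
 facet normal -0.521 0.510 0.685
  outer loop
   vertex 3.8 4.8 3.2
   vertex 0.8 2.0 3.0
   vertex 4.6 3.2 5.0
  endloop
 endfacet
 facet normal 0.781 0.597 0.184
  outer loop
   vertex 3.8 4.8 3.2
   vertex 4.6 3.2 5.0
   vertex 4.8 3.8 2.2
  endloop
 endfacet
 facet normal -0.378 0.462 -0.802
  outer loop
   vertex 3.8 4.8 3.2
   vertex 4.2 2.0 1.4
   vertex 0.8 2.0 3.0
  endloop
 endfacet
 facet normal -0.339 0.474 -0.813
  outer loop
   vertex 3.8 4.8 3.2
   vertex 4.8 3.8 2.2
   vertex 4.2 2.0 1.4
  endloop
 endfacet
 facet normal -0.282 -0.750 -0.599
  outer loop
   vertex 2.4 0.6 4.0
   vertex 0.8 2.0 3.0
   vertex 4.2 2.0 1.4
  endloop
 endfacet
 facet normal 0.005 -0.882 -0.471
  outer loop
   vertex 2.4 0.6 4.0
   vertex 4.2 2.0 1.4
   vertex 4.6 0.4 4.4
  endloop
 endfacet
 facet normal -0.482 0.072 0.873
  outer loop
   vertex 2.4 0.6 4.0
   vertex 4.6 3.2 5.0
   vertex 0.8 2.0 3.0
  endloop
 endfacet
 facet normal -0.193 -0.206 0.959
  outer loop
   vertex 2.4 0.6 4.0
   vertex 4.6 0.4 4.4
   vertex 4.6 3.2 5.0
  endloop
 endfacet
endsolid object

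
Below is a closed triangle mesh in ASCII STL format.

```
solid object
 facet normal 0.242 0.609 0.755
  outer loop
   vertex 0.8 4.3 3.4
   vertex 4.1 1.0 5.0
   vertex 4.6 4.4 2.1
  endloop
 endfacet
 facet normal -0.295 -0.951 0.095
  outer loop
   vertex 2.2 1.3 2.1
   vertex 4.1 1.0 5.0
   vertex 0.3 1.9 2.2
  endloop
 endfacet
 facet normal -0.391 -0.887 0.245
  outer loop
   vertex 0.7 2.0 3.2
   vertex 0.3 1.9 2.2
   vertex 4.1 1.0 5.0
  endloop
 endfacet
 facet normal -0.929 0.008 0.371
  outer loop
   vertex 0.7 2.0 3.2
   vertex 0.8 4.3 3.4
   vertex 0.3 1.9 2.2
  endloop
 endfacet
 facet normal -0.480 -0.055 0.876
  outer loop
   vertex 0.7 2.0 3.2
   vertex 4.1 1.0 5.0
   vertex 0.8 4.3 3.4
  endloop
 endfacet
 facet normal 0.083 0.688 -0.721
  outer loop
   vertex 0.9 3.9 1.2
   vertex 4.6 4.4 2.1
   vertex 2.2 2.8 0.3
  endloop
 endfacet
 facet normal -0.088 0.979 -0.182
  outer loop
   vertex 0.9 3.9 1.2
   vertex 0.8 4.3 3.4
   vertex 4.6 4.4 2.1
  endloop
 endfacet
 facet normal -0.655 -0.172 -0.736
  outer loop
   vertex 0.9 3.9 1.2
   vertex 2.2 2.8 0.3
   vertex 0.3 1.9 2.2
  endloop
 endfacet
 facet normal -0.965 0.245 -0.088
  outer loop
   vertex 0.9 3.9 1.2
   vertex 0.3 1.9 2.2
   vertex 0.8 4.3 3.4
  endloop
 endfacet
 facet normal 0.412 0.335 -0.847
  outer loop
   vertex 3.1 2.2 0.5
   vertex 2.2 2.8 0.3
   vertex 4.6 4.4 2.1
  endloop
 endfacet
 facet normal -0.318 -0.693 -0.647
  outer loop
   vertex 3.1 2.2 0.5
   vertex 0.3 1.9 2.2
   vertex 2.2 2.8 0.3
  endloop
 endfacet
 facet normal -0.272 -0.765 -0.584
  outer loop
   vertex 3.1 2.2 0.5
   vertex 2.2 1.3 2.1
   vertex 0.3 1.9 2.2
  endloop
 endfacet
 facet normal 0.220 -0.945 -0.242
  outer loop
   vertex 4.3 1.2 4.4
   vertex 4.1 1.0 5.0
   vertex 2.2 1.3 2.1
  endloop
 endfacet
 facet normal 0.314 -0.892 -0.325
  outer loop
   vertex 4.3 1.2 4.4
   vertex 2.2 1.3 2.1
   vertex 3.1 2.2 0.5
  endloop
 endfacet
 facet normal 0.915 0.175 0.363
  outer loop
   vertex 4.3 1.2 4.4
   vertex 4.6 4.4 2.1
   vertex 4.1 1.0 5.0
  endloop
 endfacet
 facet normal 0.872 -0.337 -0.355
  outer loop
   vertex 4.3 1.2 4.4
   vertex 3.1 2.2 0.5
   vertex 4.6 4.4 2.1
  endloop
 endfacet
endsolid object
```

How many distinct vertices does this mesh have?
10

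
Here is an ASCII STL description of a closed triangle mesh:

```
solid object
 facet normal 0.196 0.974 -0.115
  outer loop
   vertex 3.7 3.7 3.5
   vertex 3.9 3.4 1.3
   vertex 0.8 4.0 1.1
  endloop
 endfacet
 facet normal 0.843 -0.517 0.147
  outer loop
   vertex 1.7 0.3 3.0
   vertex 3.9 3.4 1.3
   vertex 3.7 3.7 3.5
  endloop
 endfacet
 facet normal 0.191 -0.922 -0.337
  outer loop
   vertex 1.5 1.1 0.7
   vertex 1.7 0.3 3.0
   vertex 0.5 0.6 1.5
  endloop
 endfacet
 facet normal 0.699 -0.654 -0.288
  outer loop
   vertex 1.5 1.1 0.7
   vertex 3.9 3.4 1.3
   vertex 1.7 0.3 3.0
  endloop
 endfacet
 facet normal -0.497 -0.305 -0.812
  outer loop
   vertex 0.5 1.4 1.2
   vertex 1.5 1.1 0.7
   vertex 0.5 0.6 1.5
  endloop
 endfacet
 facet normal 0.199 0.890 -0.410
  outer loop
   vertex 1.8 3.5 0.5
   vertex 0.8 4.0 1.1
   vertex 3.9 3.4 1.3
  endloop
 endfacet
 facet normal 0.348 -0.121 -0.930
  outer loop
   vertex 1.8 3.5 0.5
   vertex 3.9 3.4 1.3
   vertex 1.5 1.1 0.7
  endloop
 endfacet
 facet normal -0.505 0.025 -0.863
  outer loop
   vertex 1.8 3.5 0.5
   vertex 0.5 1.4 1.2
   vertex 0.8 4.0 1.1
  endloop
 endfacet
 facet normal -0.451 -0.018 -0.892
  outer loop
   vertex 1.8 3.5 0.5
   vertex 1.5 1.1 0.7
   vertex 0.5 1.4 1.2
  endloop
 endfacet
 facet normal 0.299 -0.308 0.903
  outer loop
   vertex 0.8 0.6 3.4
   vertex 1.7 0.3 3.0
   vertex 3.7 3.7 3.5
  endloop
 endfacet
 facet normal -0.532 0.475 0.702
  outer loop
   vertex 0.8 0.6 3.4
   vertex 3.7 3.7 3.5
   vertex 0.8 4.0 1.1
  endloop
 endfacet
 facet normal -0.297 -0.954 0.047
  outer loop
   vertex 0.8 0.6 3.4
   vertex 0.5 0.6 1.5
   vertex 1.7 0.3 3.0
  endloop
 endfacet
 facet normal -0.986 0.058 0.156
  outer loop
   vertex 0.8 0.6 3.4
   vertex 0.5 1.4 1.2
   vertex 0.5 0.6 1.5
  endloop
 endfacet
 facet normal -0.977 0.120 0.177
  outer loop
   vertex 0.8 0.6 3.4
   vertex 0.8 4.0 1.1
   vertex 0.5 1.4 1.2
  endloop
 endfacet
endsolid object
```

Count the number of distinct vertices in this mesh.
9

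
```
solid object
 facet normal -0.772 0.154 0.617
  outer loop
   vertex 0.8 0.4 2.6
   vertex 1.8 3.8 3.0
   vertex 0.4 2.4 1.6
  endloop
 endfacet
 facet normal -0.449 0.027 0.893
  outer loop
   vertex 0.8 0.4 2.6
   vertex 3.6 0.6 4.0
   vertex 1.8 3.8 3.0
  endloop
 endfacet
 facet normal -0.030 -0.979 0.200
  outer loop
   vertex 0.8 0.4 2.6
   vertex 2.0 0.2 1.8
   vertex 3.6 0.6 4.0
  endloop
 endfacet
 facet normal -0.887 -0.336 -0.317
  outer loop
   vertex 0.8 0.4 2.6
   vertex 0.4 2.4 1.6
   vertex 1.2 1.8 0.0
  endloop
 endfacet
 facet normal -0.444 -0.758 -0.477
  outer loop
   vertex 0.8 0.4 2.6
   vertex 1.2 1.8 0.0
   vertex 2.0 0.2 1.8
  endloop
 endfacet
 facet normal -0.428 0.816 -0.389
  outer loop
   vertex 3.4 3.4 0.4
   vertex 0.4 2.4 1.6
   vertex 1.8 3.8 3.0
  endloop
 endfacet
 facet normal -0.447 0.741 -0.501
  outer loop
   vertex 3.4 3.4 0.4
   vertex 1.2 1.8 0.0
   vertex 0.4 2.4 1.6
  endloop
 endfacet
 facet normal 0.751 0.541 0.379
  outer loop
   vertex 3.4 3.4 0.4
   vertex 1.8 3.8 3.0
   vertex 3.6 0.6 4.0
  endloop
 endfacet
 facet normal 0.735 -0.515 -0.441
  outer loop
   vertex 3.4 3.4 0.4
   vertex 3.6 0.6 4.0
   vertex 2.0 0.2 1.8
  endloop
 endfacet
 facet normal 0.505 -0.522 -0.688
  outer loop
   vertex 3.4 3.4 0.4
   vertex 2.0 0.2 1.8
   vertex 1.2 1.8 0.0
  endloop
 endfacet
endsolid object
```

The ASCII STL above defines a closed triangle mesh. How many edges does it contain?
15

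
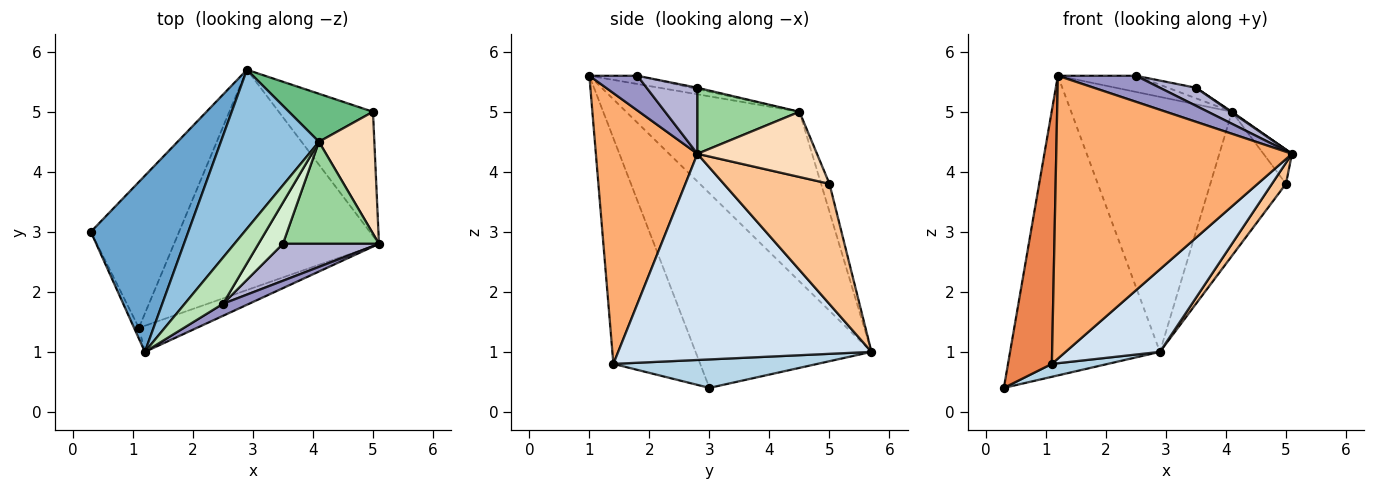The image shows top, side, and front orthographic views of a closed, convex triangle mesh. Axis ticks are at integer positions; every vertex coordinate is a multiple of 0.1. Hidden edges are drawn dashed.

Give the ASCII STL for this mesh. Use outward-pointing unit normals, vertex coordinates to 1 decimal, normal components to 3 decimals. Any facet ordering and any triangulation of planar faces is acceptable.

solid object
 facet normal -0.711 0.606 0.356
  outer loop
   vertex 1.2 1.0 5.6
   vertex 2.9 5.7 1.0
   vertex 0.3 3.0 0.4
  endloop
 endfacet
 facet normal -0.675 0.626 0.390
  outer loop
   vertex 4.1 4.5 5.0
   vertex 2.9 5.7 1.0
   vertex 1.2 1.0 5.6
  endloop
 endfacet
 facet normal 0.306 -0.084 -0.948
  outer loop
   vertex 1.1 1.4 0.8
   vertex 0.3 3.0 0.4
   vertex 2.9 5.7 1.0
  endloop
 endfacet
 facet normal 0.686 -0.255 -0.682
  outer loop
   vertex 1.1 1.4 0.8
   vertex 2.9 5.7 1.0
   vertex 5.1 2.8 4.3
  endloop
 endfacet
 facet normal -0.892 -0.451 -0.019
  outer loop
   vertex 1.1 1.4 0.8
   vertex 1.2 1.0 5.6
   vertex 0.3 3.0 0.4
  endloop
 endfacet
 facet normal 0.394 -0.915 -0.084
  outer loop
   vertex 1.1 1.4 0.8
   vertex 5.1 2.8 4.3
   vertex 1.2 1.0 5.6
  endloop
 endfacet
 facet normal 0.783 -0.104 -0.613
  outer loop
   vertex 5.0 5.0 3.8
   vertex 5.1 2.8 4.3
   vertex 2.9 5.7 1.0
  endloop
 endfacet
 facet normal 0.750 0.179 0.637
  outer loop
   vertex 5.0 5.0 3.8
   vertex 4.1 4.5 5.0
   vertex 5.1 2.8 4.3
  endloop
 endfacet
 facet normal -0.105 0.943 0.314
  outer loop
   vertex 5.0 5.0 3.8
   vertex 2.9 5.7 1.0
   vertex 4.1 4.5 5.0
  endloop
 endfacet
 facet normal 0.567 -0.006 0.824
  outer loop
   vertex 3.5 2.8 5.4
   vertex 5.1 2.8 4.3
   vertex 4.1 4.5 5.0
  endloop
 endfacet
 facet normal -0.199 0.324 0.925
  outer loop
   vertex 2.5 1.8 5.6
   vertex 4.1 4.5 5.0
   vertex 1.2 1.0 5.6
  endloop
 endfacet
 facet normal -0.053 0.246 0.968
  outer loop
   vertex 2.5 1.8 5.6
   vertex 3.5 2.8 5.4
   vertex 4.1 4.5 5.0
  endloop
 endfacet
 facet normal 0.488 -0.793 0.366
  outer loop
   vertex 2.5 1.8 5.6
   vertex 1.2 1.0 5.6
   vertex 5.1 2.8 4.3
  endloop
 endfacet
 facet normal 0.526 -0.373 0.765
  outer loop
   vertex 2.5 1.8 5.6
   vertex 5.1 2.8 4.3
   vertex 3.5 2.8 5.4
  endloop
 endfacet
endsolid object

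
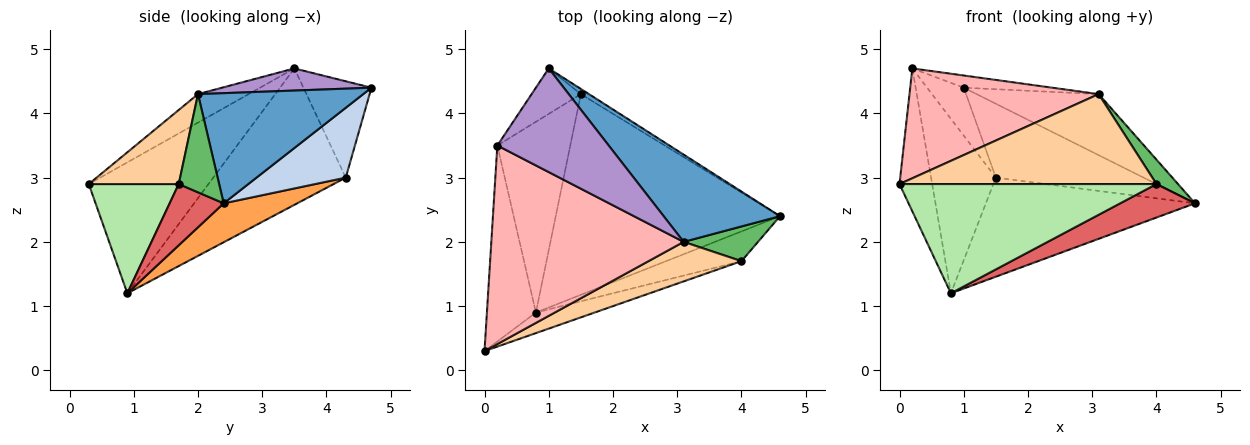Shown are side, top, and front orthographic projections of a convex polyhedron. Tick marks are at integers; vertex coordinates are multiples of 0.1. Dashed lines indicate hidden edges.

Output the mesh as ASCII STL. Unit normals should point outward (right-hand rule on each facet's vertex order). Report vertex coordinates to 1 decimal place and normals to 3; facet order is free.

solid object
 facet normal 0.613 0.453 0.647
  outer loop
   vertex 3.1 2.0 4.3
   vertex 4.6 2.4 2.6
   vertex 1.0 4.7 4.4
  endloop
 endfacet
 facet normal 0.516 0.854 -0.060
  outer loop
   vertex 1.5 4.3 3.0
   vertex 1.0 4.7 4.4
   vertex 4.6 2.4 2.6
  endloop
 endfacet
 facet normal 0.154 0.437 -0.886
  outer loop
   vertex 1.5 4.3 3.0
   vertex 4.6 2.4 2.6
   vertex 0.8 0.9 1.2
  endloop
 endfacet
 facet normal 0.305 -0.872 0.383
  outer loop
   vertex 4.0 1.7 2.9
   vertex 3.1 2.0 4.3
   vertex 0.0 0.3 2.9
  endloop
 endfacet
 facet normal 0.734 -0.391 0.556
  outer loop
   vertex 4.0 1.7 2.9
   vertex 4.6 2.4 2.6
   vertex 3.1 2.0 4.3
  endloop
 endfacet
 facet normal 0.325 -0.929 -0.175
  outer loop
   vertex 4.0 1.7 2.9
   vertex 0.0 0.3 2.9
   vertex 0.8 0.9 1.2
  endloop
 endfacet
 facet normal 0.475 -0.658 -0.585
  outer loop
   vertex 4.0 1.7 2.9
   vertex 0.8 0.9 1.2
   vertex 4.6 2.4 2.6
  endloop
 endfacet
 facet normal -0.129 -0.480 0.868
  outer loop
   vertex 0.2 3.5 4.7
   vertex 0.0 0.3 2.9
   vertex 3.1 2.0 4.3
  endloop
 endfacet
 facet normal 0.194 0.115 0.974
  outer loop
   vertex 0.2 3.5 4.7
   vertex 3.1 2.0 4.3
   vertex 1.0 4.7 4.4
  endloop
 endfacet
 facet normal -0.907 0.248 -0.340
  outer loop
   vertex 0.2 3.5 4.7
   vertex 0.8 0.9 1.2
   vertex 0.0 0.3 2.9
  endloop
 endfacet
 facet normal -0.803 0.433 -0.410
  outer loop
   vertex 0.2 3.5 4.7
   vertex 1.0 4.7 4.4
   vertex 1.5 4.3 3.0
  endloop
 endfacet
 facet normal -0.810 0.396 -0.433
  outer loop
   vertex 0.2 3.5 4.7
   vertex 1.5 4.3 3.0
   vertex 0.8 0.9 1.2
  endloop
 endfacet
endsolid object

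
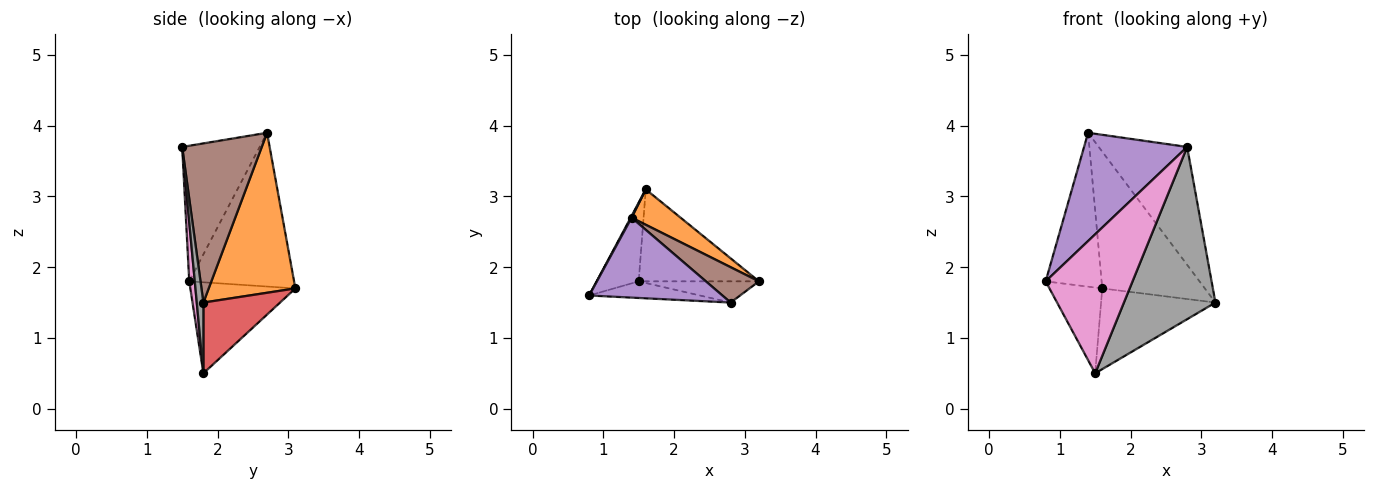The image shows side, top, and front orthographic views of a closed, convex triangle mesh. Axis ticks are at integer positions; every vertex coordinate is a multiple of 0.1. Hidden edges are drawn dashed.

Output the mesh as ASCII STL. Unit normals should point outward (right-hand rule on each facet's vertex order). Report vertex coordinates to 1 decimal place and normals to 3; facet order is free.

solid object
 facet normal -0.882 0.471 0.005
  outer loop
   vertex 1.4 2.7 3.9
   vertex 1.6 3.1 1.7
   vertex 0.8 1.6 1.8
  endloop
 endfacet
 facet normal 0.633 0.749 0.194
  outer loop
   vertex 1.4 2.7 3.9
   vertex 3.2 1.8 1.5
   vertex 1.6 3.1 1.7
  endloop
 endfacet
 facet normal -0.826 0.415 -0.381
  outer loop
   vertex 1.5 1.8 0.5
   vertex 0.8 1.6 1.8
   vertex 1.6 3.1 1.7
  endloop
 endfacet
 facet normal 0.404 0.603 -0.687
  outer loop
   vertex 1.5 1.8 0.5
   vertex 1.6 3.1 1.7
   vertex 3.2 1.8 1.5
  endloop
 endfacet
 facet normal -0.517 -0.688 0.508
  outer loop
   vertex 2.8 1.5 3.7
   vertex 1.4 2.7 3.9
   vertex 0.8 1.6 1.8
  endloop
 endfacet
 facet normal 0.653 0.725 0.218
  outer loop
   vertex 2.8 1.5 3.7
   vertex 3.2 1.8 1.5
   vertex 1.4 2.7 3.9
  endloop
 endfacet
 facet normal 0.063 -0.991 -0.119
  outer loop
   vertex 2.8 1.5 3.7
   vertex 0.8 1.6 1.8
   vertex 1.5 1.8 0.5
  endloop
 endfacet
 facet normal 0.072 -0.990 -0.122
  outer loop
   vertex 2.8 1.5 3.7
   vertex 1.5 1.8 0.5
   vertex 3.2 1.8 1.5
  endloop
 endfacet
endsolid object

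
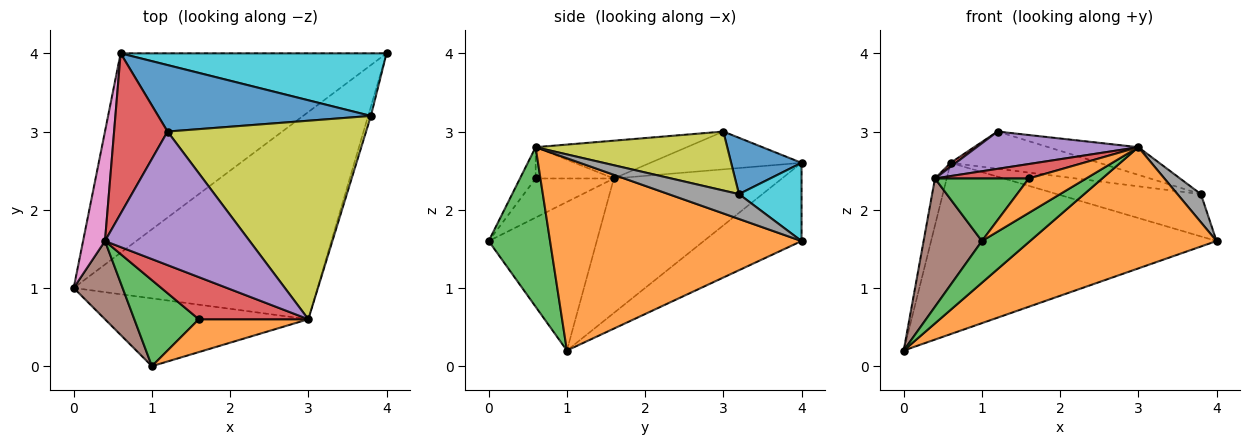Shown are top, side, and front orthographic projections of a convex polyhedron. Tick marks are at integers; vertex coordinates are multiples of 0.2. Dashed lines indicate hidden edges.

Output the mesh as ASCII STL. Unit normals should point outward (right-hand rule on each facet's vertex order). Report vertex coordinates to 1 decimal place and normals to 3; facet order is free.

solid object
 facet normal -0.218 0.636 -0.740
  outer loop
   vertex 0.6 4.0 2.6
   vertex 4.0 4.0 1.6
   vertex 0.0 1.0 0.2
  endloop
 endfacet
 facet normal 0.563 -0.417 -0.714
  outer loop
   vertex 3.0 0.6 2.8
   vertex 0.0 1.0 0.2
   vertex 4.0 4.0 1.6
  endloop
 endfacet
 facet normal 0.556 -0.436 -0.708
  outer loop
   vertex 3.0 0.6 2.8
   vertex 1.0 0.0 1.6
   vertex 0.0 1.0 0.2
  endloop
 endfacet
 facet normal -0.577 -0.020 0.816
  outer loop
   vertex 0.4 1.6 2.4
   vertex 1.2 3.0 3.0
   vertex 0.6 4.0 2.6
  endloop
 endfacet
 facet normal -0.244 -0.261 0.934
  outer loop
   vertex 0.4 1.6 2.4
   vertex 3.0 0.6 2.8
   vertex 1.2 3.0 3.0
  endloop
 endfacet
 facet normal -0.845 -0.456 0.278
  outer loop
   vertex 0.4 1.6 2.4
   vertex 0.0 1.0 0.2
   vertex 1.0 0.0 1.6
  endloop
 endfacet
 facet normal -0.985 0.069 0.160
  outer loop
   vertex 0.4 1.6 2.4
   vertex 0.6 4.0 2.6
   vertex 0.0 1.0 0.2
  endloop
 endfacet
 facet normal 0.943 -0.314 -0.105
  outer loop
   vertex 3.8 3.2 2.2
   vertex 3.0 0.6 2.8
   vertex 4.0 4.0 1.6
  endloop
 endfacet
 facet normal 0.282 0.132 0.950
  outer loop
   vertex 3.8 3.2 2.2
   vertex 1.2 3.0 3.0
   vertex 3.0 0.6 2.8
  endloop
 endfacet
 facet normal 0.237 0.544 0.805
  outer loop
   vertex 3.8 3.2 2.2
   vertex 4.0 4.0 1.6
   vertex 0.6 4.0 2.6
  endloop
 endfacet
 facet normal 0.225 0.475 0.851
  outer loop
   vertex 3.8 3.2 2.2
   vertex 0.6 4.0 2.6
   vertex 1.2 3.0 3.0
  endloop
 endfacet
 facet normal -0.194 -0.710 0.677
  outer loop
   vertex 1.6 0.6 2.4
   vertex 1.0 0.0 1.6
   vertex 3.0 0.6 2.8
  endloop
 endfacet
 facet normal -0.440 -0.528 0.726
  outer loop
   vertex 1.6 0.6 2.4
   vertex 0.4 1.6 2.4
   vertex 1.0 0.0 1.6
  endloop
 endfacet
 facet normal -0.261 -0.313 0.913
  outer loop
   vertex 1.6 0.6 2.4
   vertex 3.0 0.6 2.8
   vertex 0.4 1.6 2.4
  endloop
 endfacet
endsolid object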